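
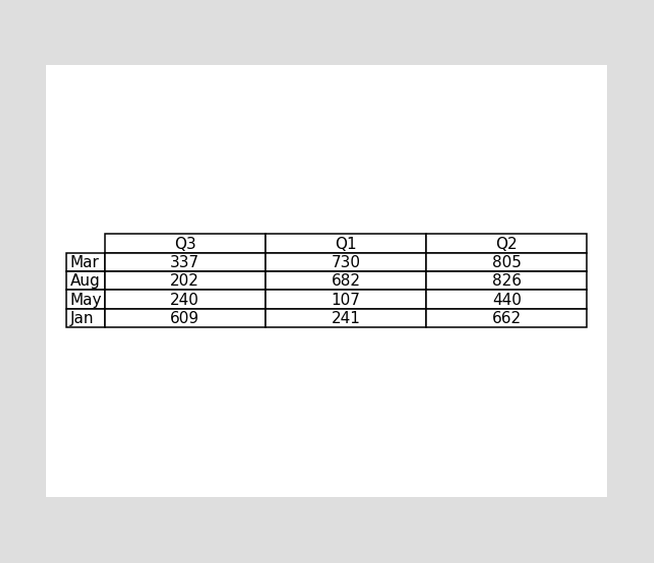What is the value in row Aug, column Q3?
202

The (Aug, Q3) cell reads 202.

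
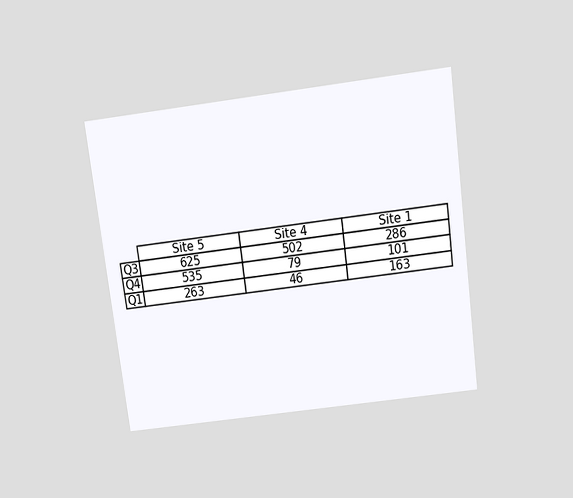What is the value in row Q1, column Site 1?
The chart is tilted about 7° counter-clockwise and viewed slightly from above. The (Q1, Site 1) cell reads 163.

163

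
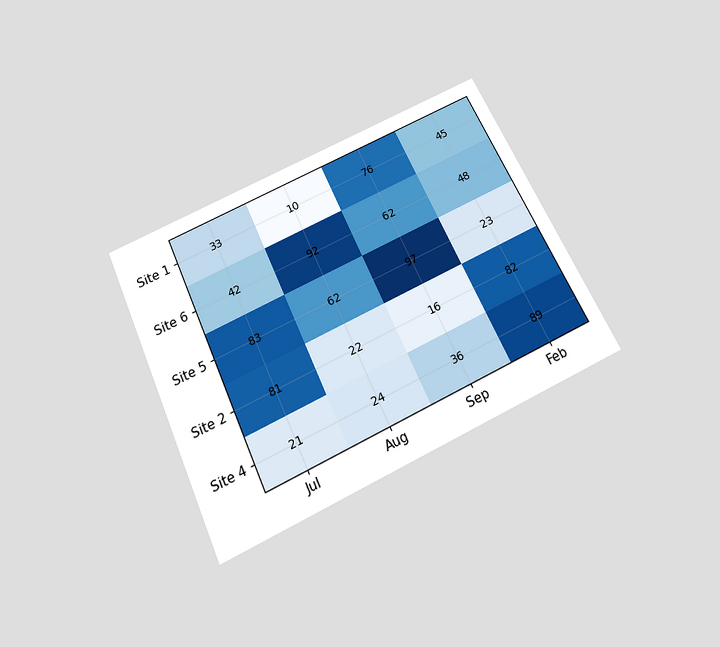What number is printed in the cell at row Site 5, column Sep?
The chart is tilted about 25° counter-clockwise and viewed slightly from below. The (Site 5, Sep) cell reads 97.

97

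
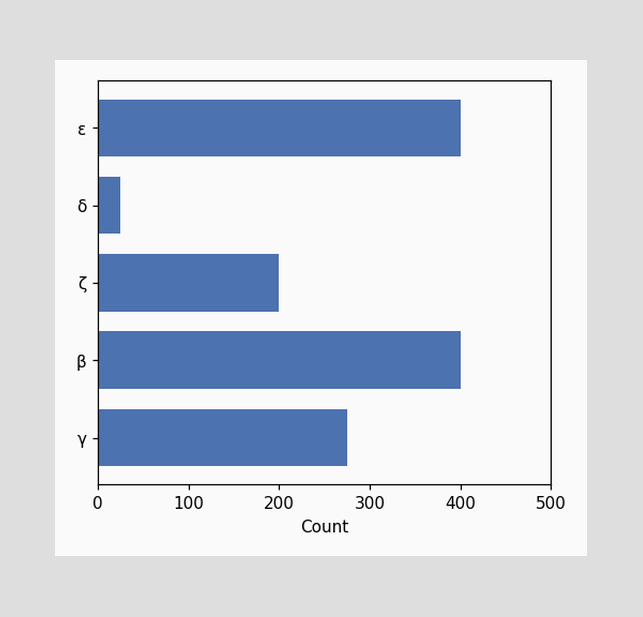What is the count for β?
400

Reading along the chart's x-axis, the β bar reaches 400.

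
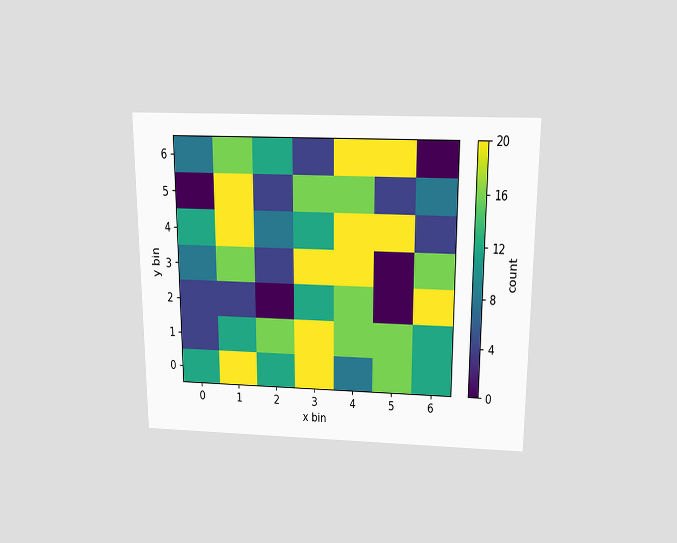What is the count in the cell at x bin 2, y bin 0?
The chart is viewed slightly from above. Matching the cell (2, 0) against the colorbar gives 12.

12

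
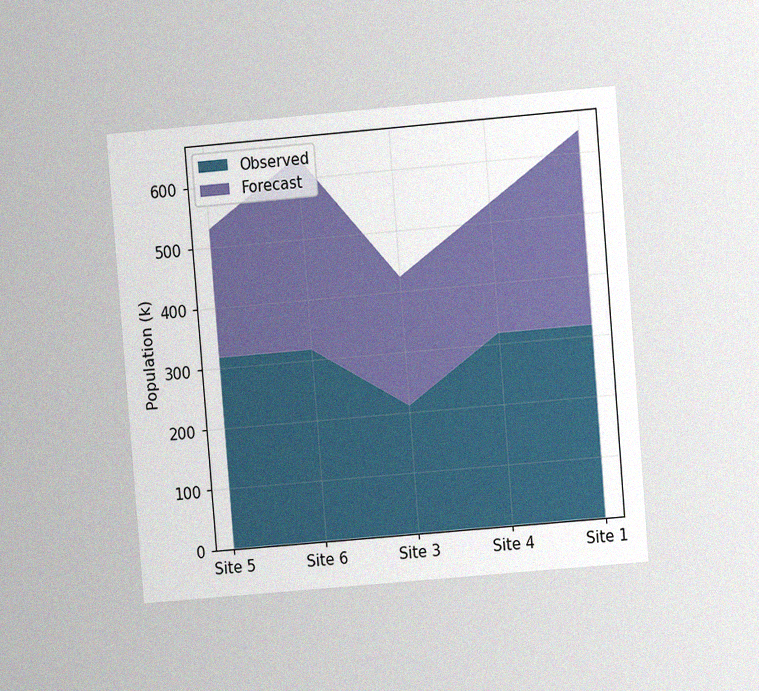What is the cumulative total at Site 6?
636k

The chart is tilted about 5° counter-clockwise and viewed at a slight angle, with some photo noise. The stacked total at Site 6 reaches 636k.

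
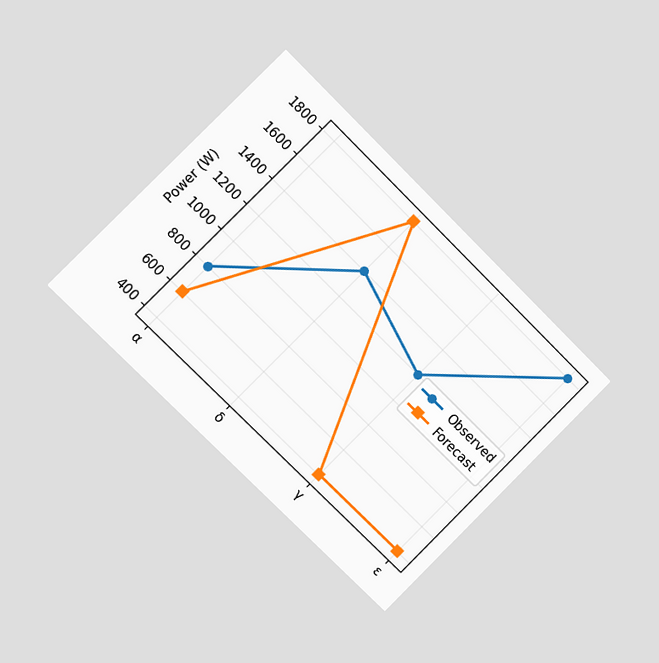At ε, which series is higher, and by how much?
Observed, by 1400W

The chart is tilted about 45° clockwise and viewed slightly from the left. At ε, Observed sits above the other line by 1400W.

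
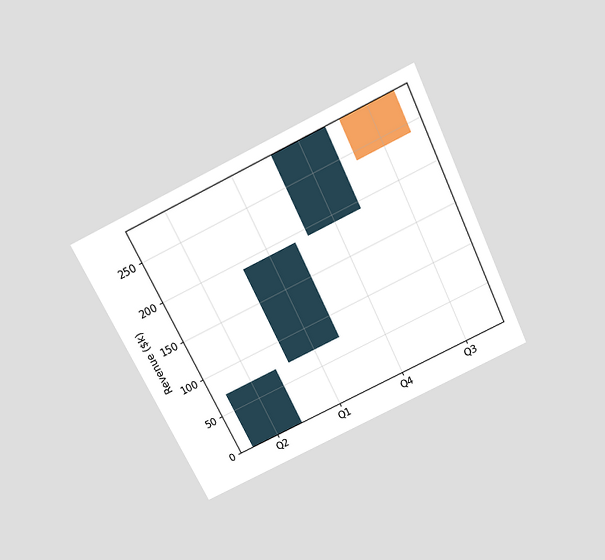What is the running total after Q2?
The chart is tilted about 26° counter-clockwise and viewed slightly from above. After Q2 the running total reaches $72k.

$72k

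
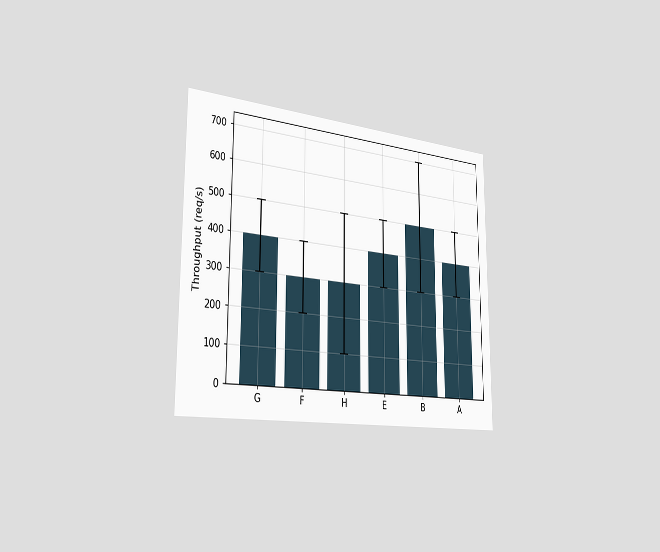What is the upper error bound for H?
500req/s

The chart is viewed slightly from the left. The H bar's upper whisker reaches 500req/s.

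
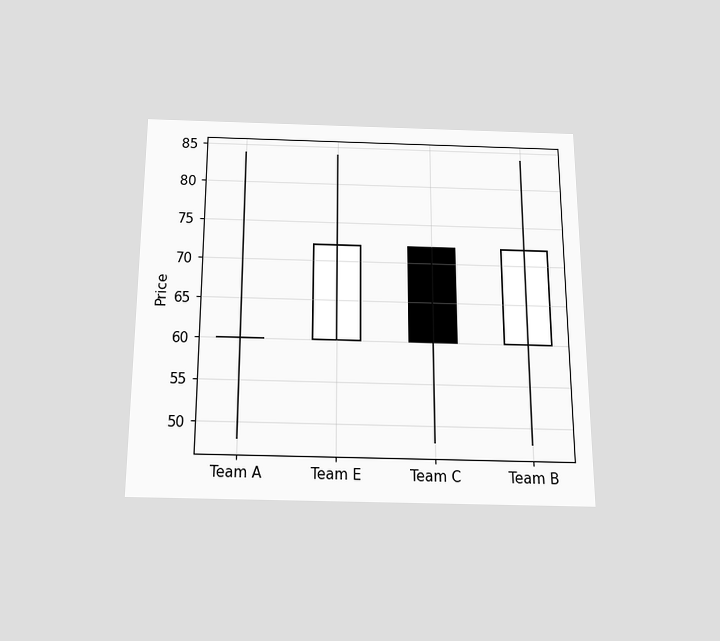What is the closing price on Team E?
The chart is viewed slightly from below. The Team E candle closes at 72.

72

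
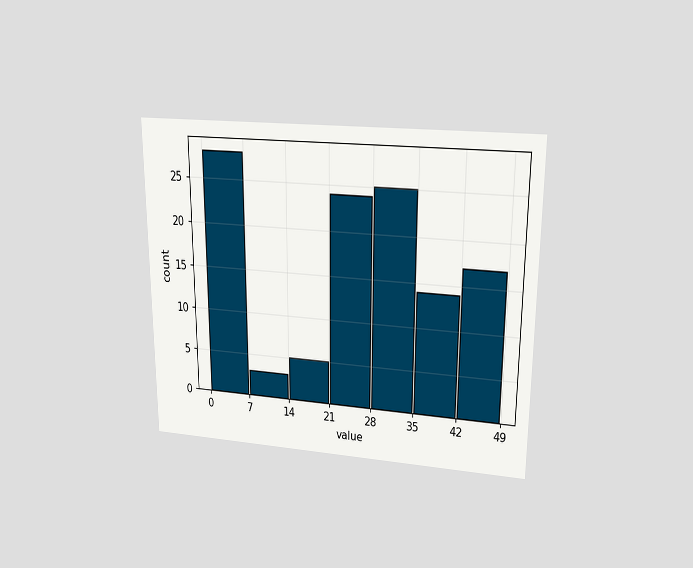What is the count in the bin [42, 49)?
17

The chart is viewed at a slight angle. The [42, 49) bin has height 17.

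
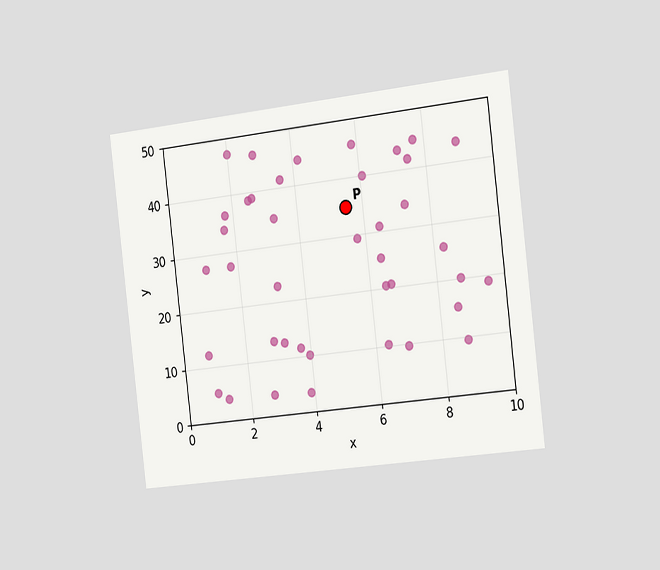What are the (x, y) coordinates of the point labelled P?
The chart is tilted about 7° counter-clockwise and viewed slightly from the right. Following the gridlines from P to each axis, P sits at (5.5, 35).

(5.5, 35)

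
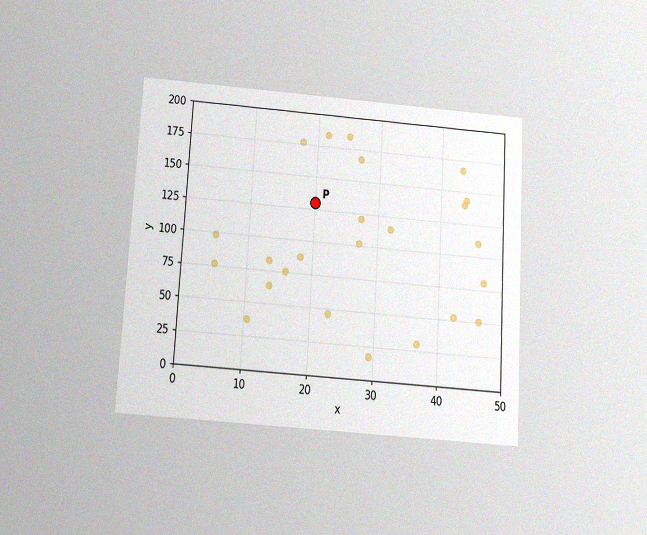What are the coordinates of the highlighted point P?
(20, 130)

The chart is tilted about 3° clockwise and viewed slightly from below, with some photo noise. Following the gridlines from P to each axis, P sits at (20, 130).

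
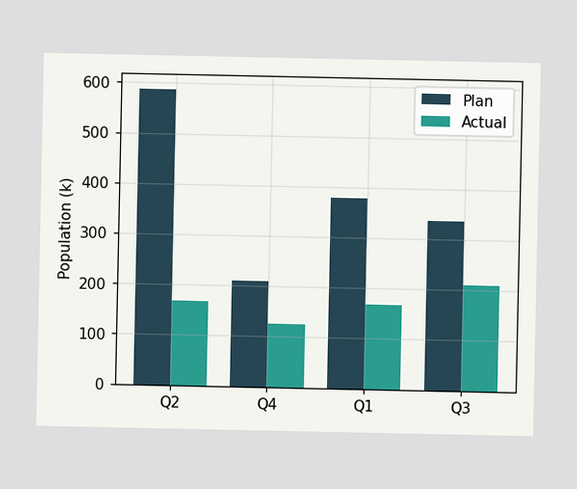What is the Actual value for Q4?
126k

The Actual bar at Q4 reaches 126k on the y-axis.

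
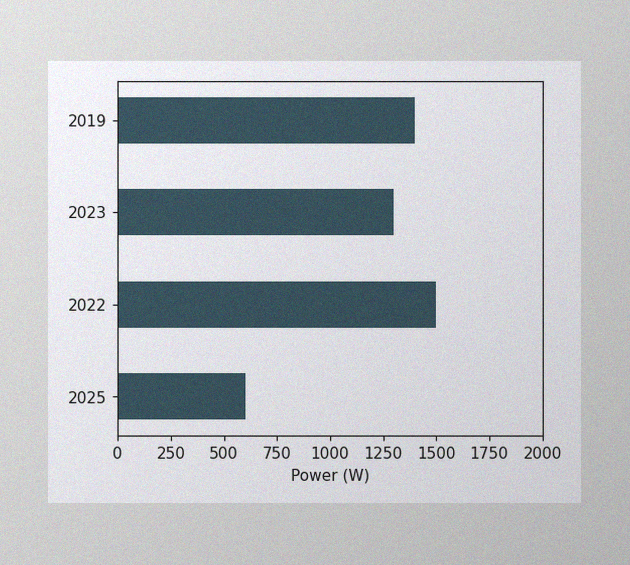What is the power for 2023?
The image has some photo noise and uneven lighting. Reading along the chart's x-axis, the 2023 bar reaches 1300W.

1300W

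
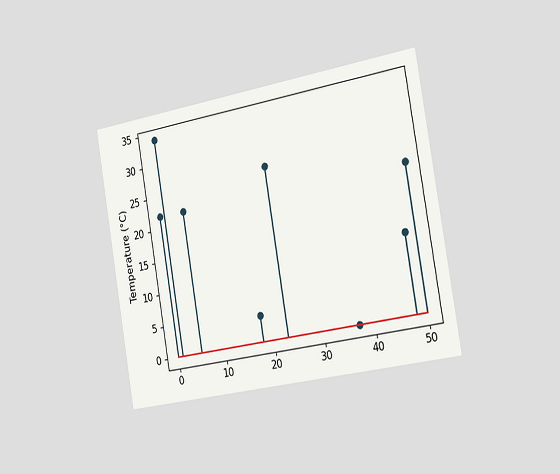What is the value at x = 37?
0°C

The chart is tilted about 10° counter-clockwise and viewed slightly from the right. The stem at x=37 reaches 0°C.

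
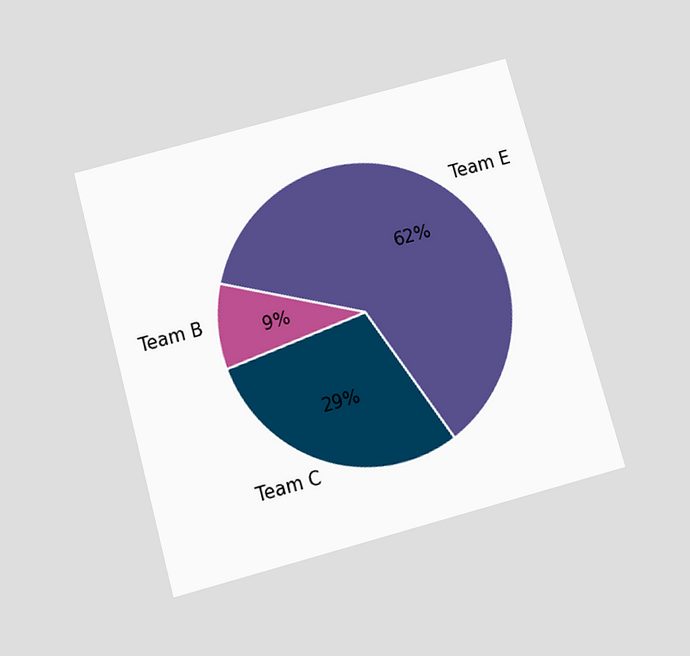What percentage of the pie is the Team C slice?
The chart is tilted about 15° counter-clockwise and viewed slightly from below. The Team C slice takes up 29% of the pie.

29%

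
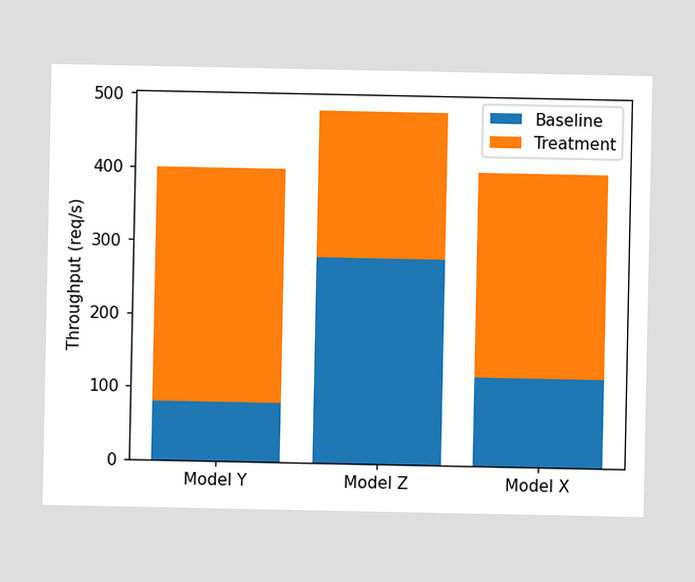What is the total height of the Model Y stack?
400req/s

The Model Y stack's top reaches 400req/s on the y-axis.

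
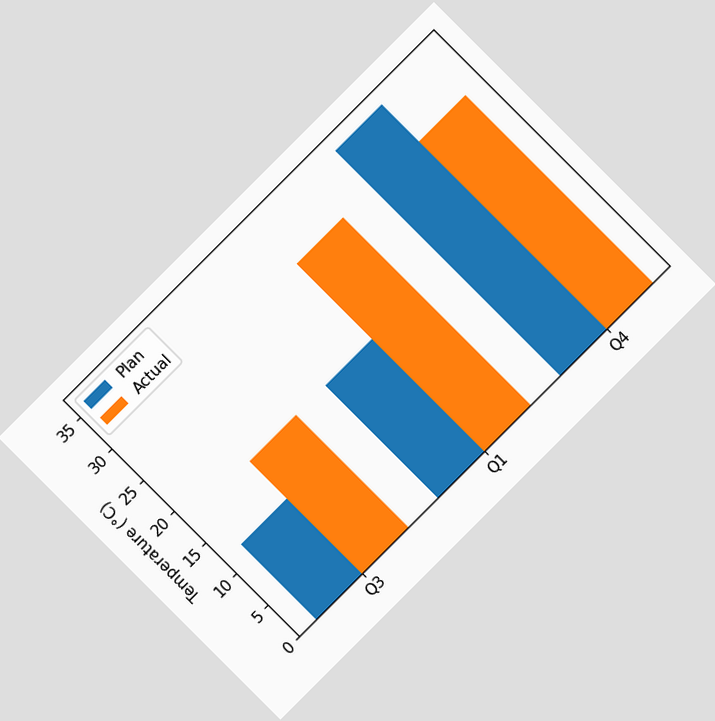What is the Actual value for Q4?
30°C

The chart is tilted about 45° counter-clockwise. The Actual bar at Q4 reaches 30°C on the y-axis.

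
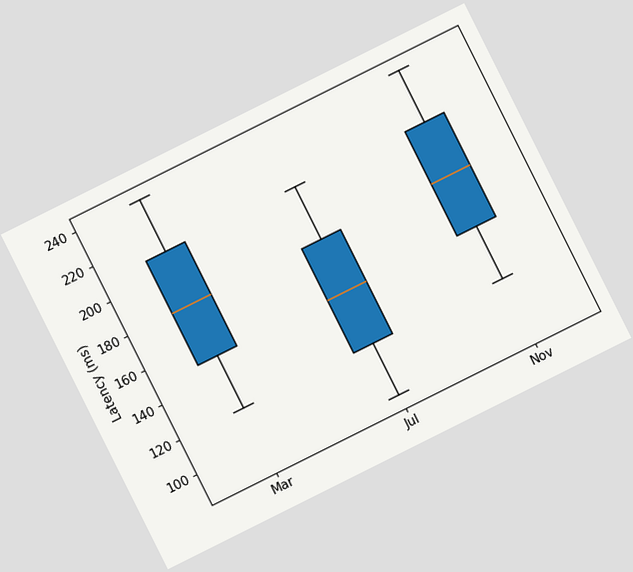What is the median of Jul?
The chart is tilted about 27° counter-clockwise. The median line in the Jul box sits at 150ms.

150ms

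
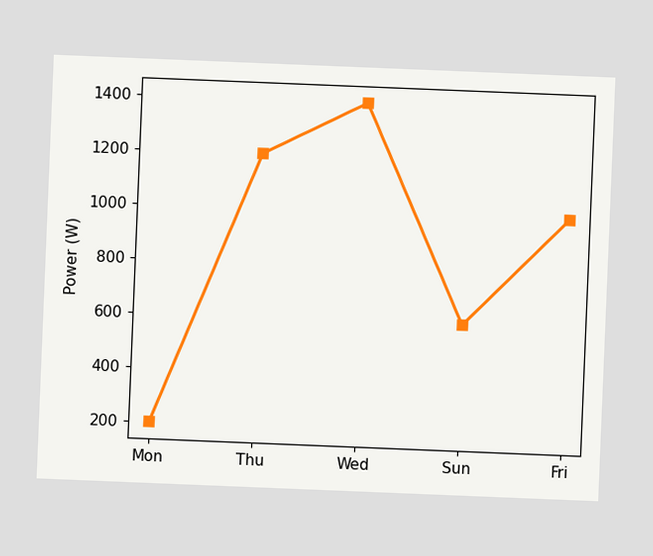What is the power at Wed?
1400W

The chart is tilted about 2° clockwise. At Wed, the line is at 1400W.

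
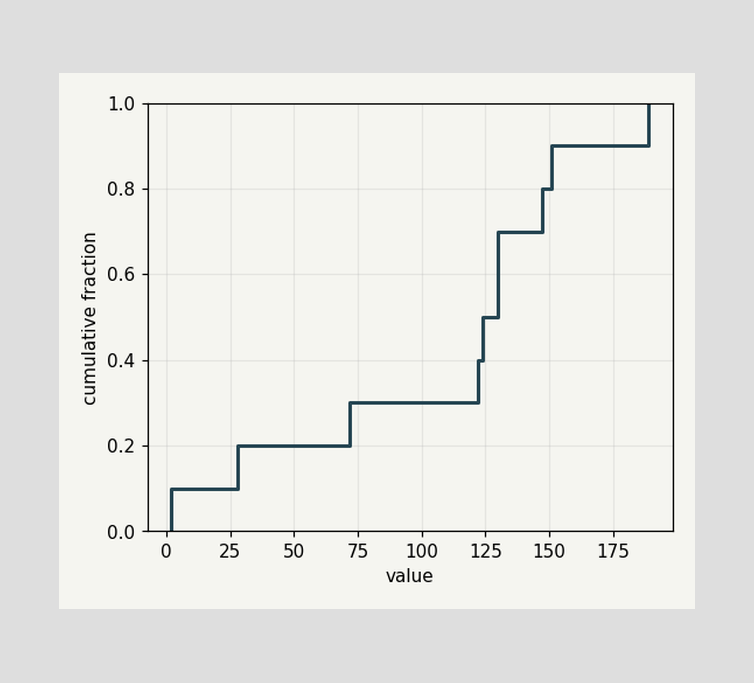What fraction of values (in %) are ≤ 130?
70%

At x=130 the ECDF step is at 70%.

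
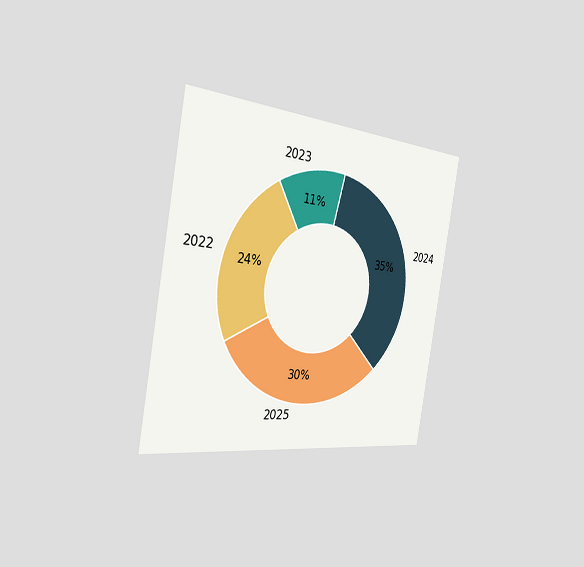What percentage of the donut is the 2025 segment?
The chart is tilted about 10° clockwise and viewed slightly from the left. The 2025 segment takes up 30% of the ring.

30%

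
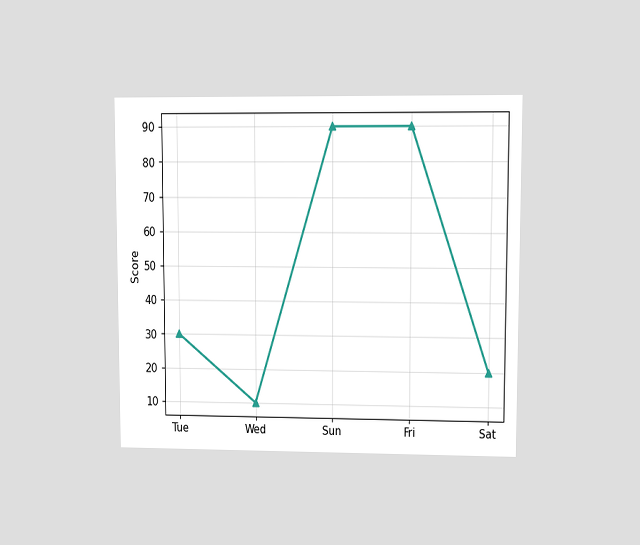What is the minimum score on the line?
The chart is viewed at a slight angle. The lowest point is at Wed, and reading across to the y-axis gives 10.

10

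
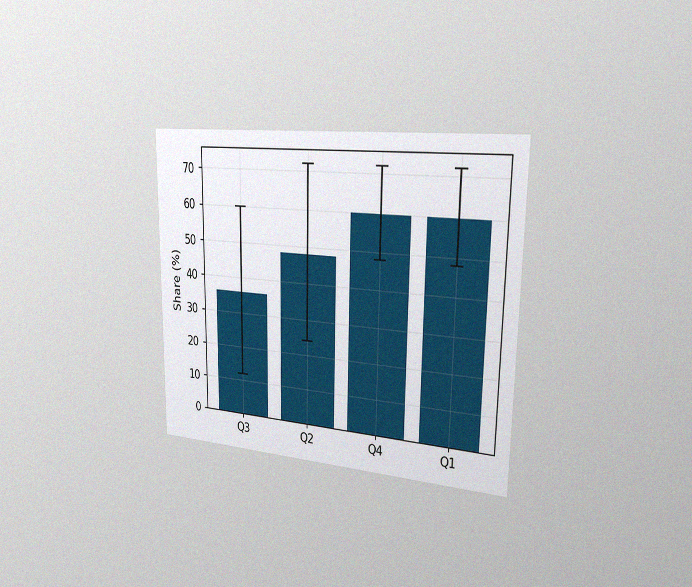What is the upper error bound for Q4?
72%

The chart is viewed slightly from the right, with some photo noise. The Q4 bar's upper whisker reaches 72%.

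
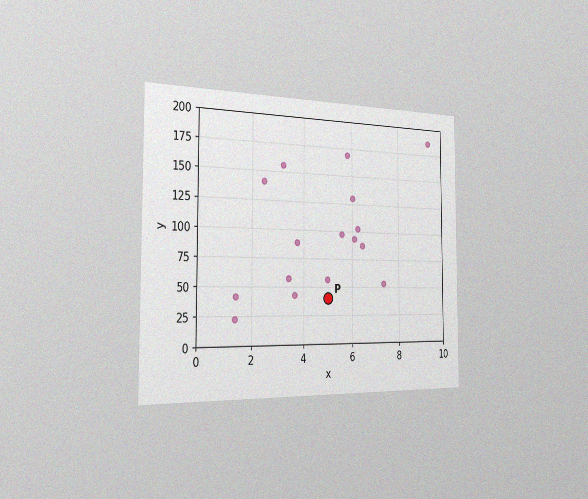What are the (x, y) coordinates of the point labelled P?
(5, 40)

The chart is viewed slightly from the left, with some photo noise. Following the gridlines from P to each axis, P sits at (5, 40).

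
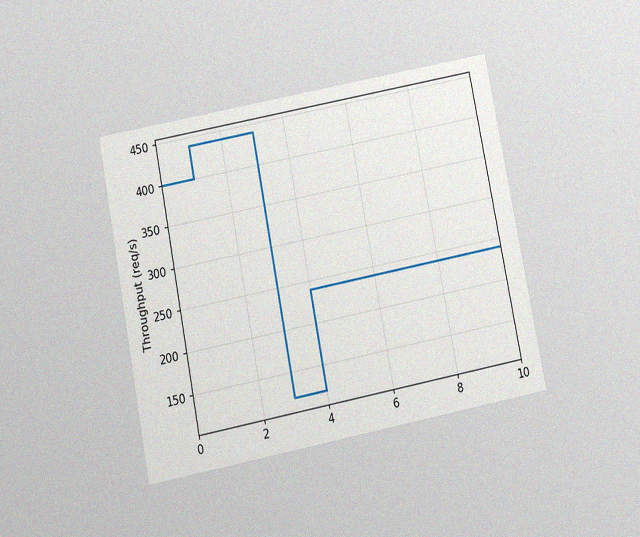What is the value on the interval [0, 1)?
400req/s

The chart is tilted about 11° counter-clockwise and viewed slightly from below, with some photo noise. On [0, 1) the step sits at 400req/s.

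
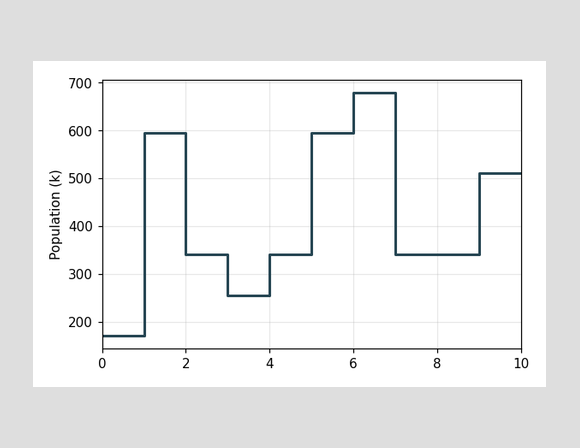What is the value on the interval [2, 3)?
340k

On [2, 3) the step sits at 340k.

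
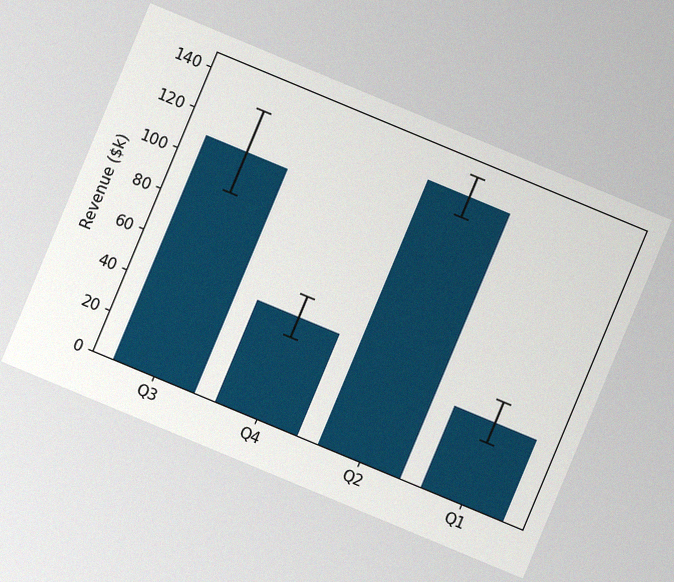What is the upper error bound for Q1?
$50k

The chart is tilted about 23° clockwise, with some photo noise. The Q1 bar's upper whisker reaches $50k.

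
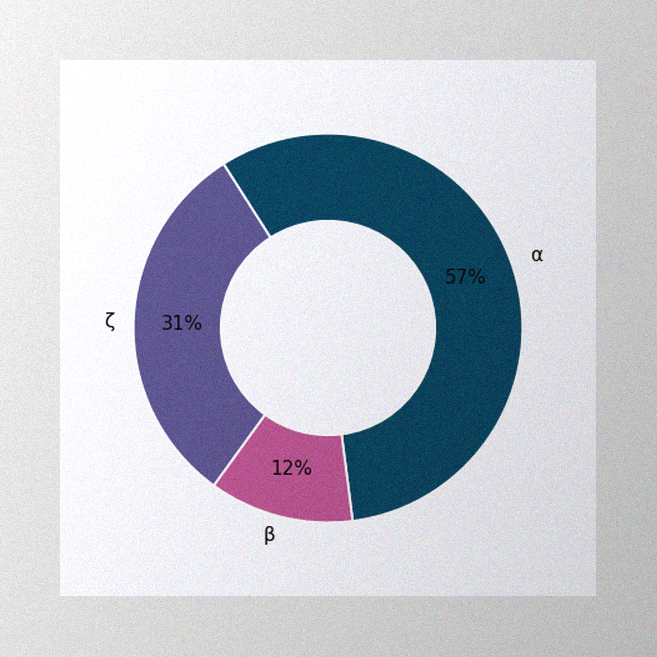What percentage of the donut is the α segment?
The image has some photo noise and uneven lighting. The α segment takes up 57% of the ring.

57%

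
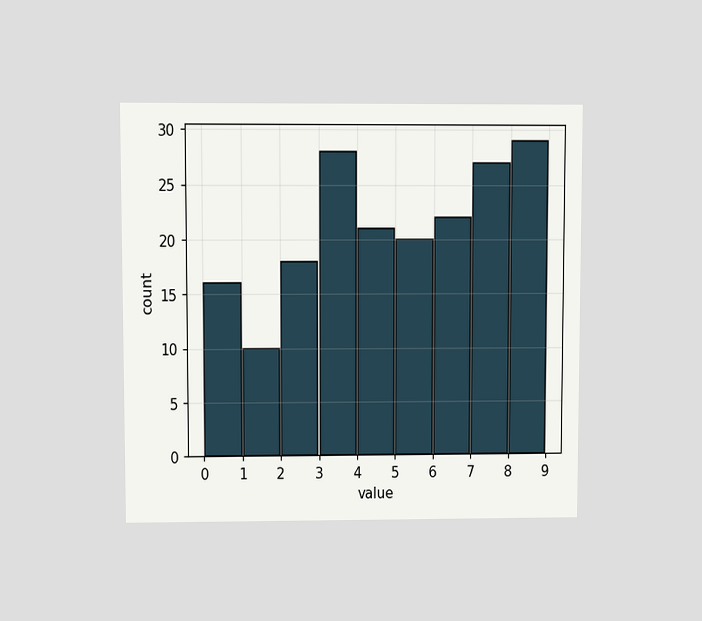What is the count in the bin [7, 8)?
The chart is viewed at a slight angle. The [7, 8) bin has height 27.

27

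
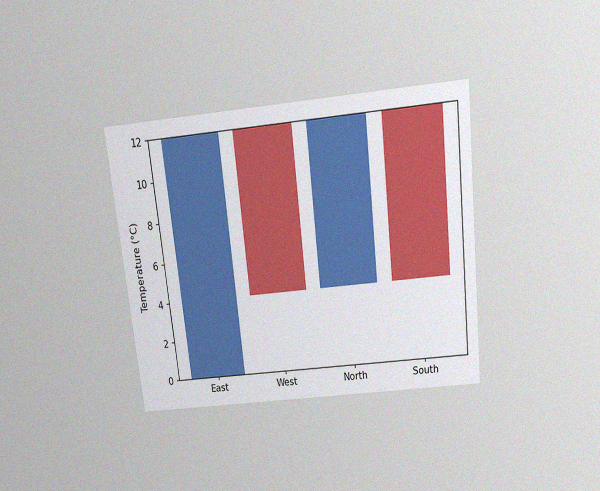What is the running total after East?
12°C

The chart is tilted about 6° counter-clockwise and viewed slightly from above, with some photo noise. After East the running total reaches 12°C.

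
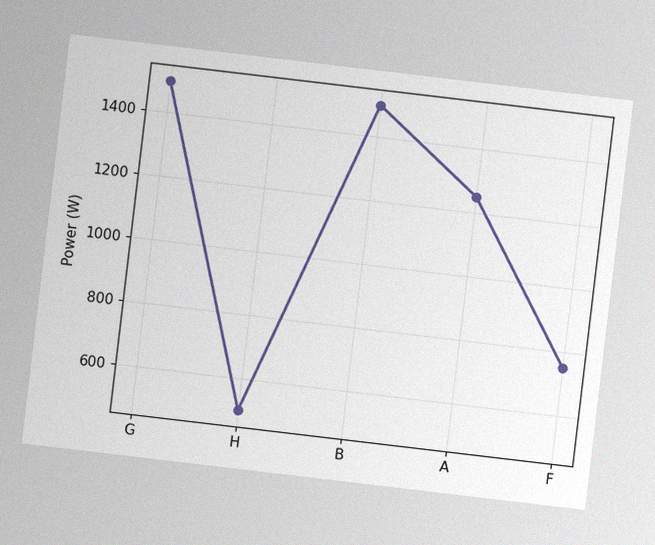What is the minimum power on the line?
The chart is tilted about 7° clockwise, with some photo noise. The lowest point is at H, and reading across to the y-axis gives 500W.

500W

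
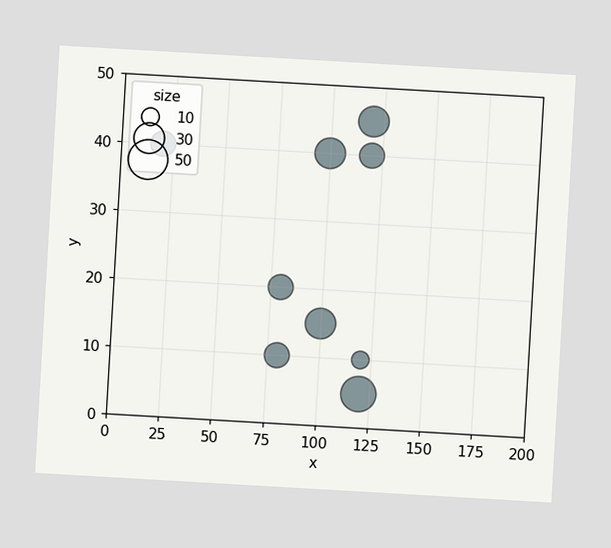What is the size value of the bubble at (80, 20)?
The chart is tilted about 3° clockwise. Matching the bubble at (80, 20) against the size legend gives 20.

20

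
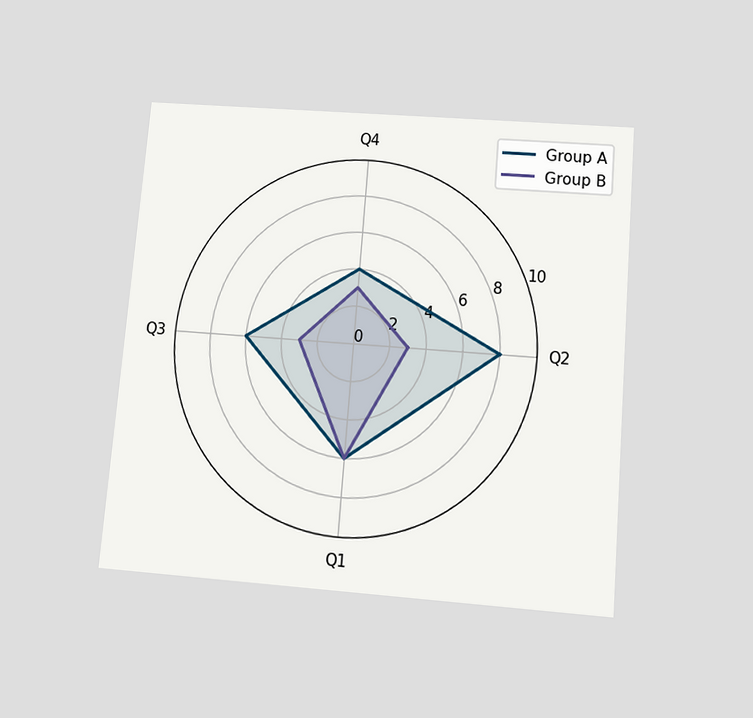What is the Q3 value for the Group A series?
6

The chart is tilted about 5° clockwise and viewed slightly from below. On the Q3 axis, Group A reaches 6.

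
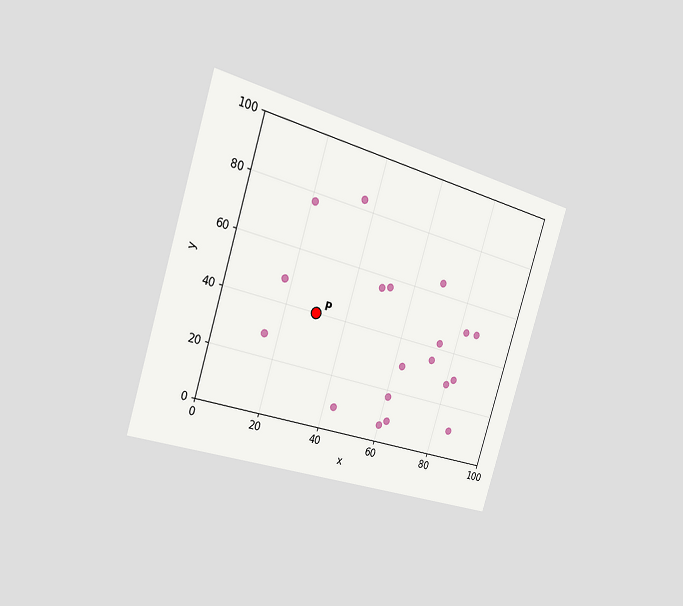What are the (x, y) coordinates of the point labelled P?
The chart is tilted about 17° clockwise and viewed slightly from the left. Following the gridlines from P to each axis, P sits at (30, 40).

(30, 40)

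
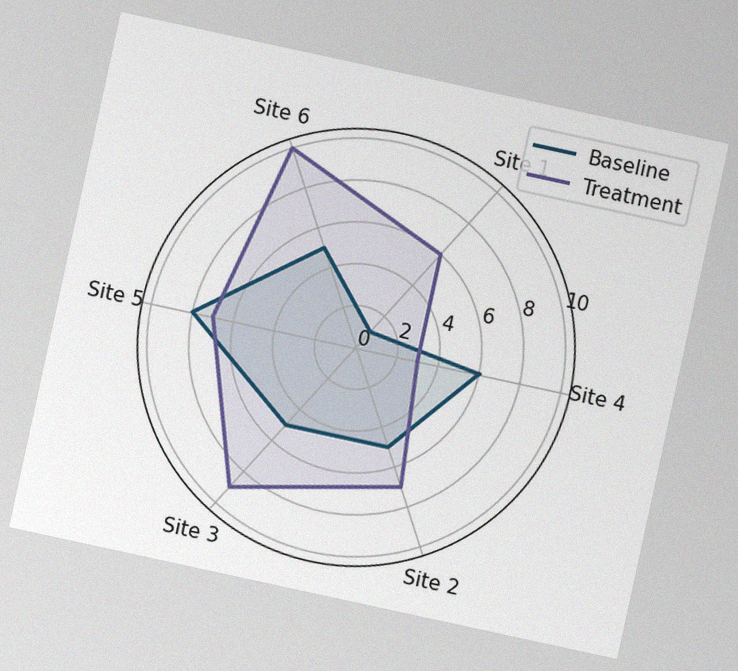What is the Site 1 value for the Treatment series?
6

The chart is tilted about 12° clockwise, with some photo noise. On the Site 1 axis, Treatment reaches 6.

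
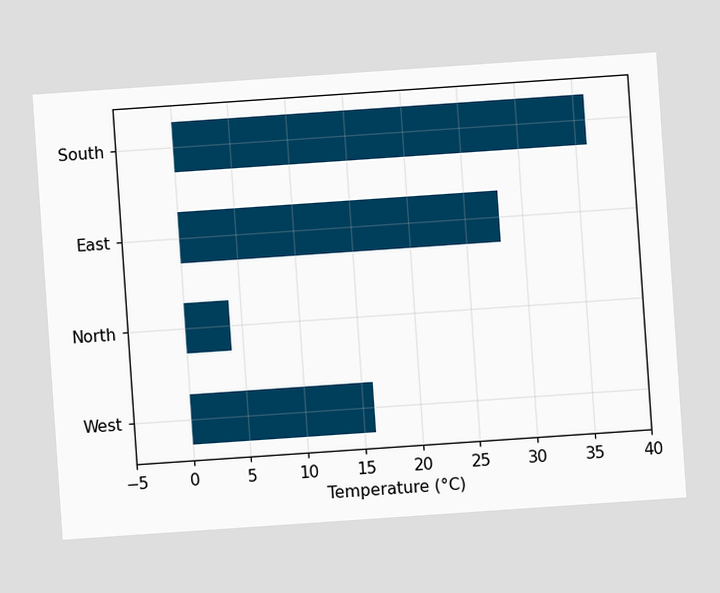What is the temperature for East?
The chart is tilted about 4° counter-clockwise. Reading along the chart's x-axis, the East bar reaches 28°C.

28°C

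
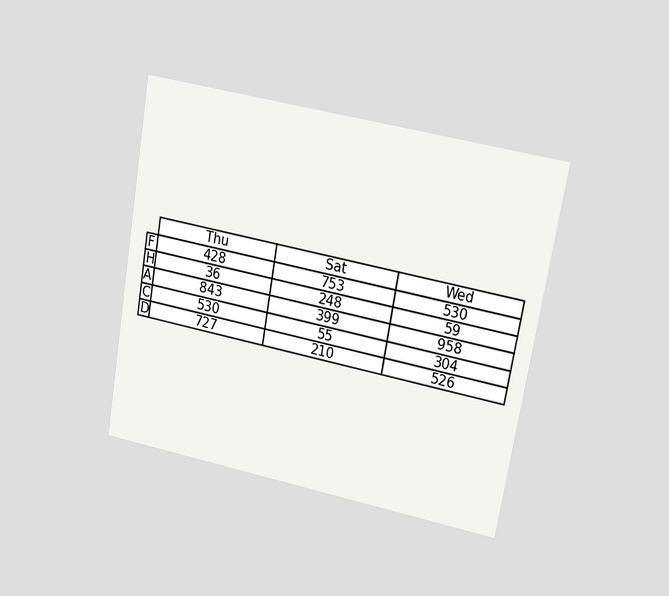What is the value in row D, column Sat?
210

The chart is tilted about 10° clockwise and viewed at a slight angle. The (D, Sat) cell reads 210.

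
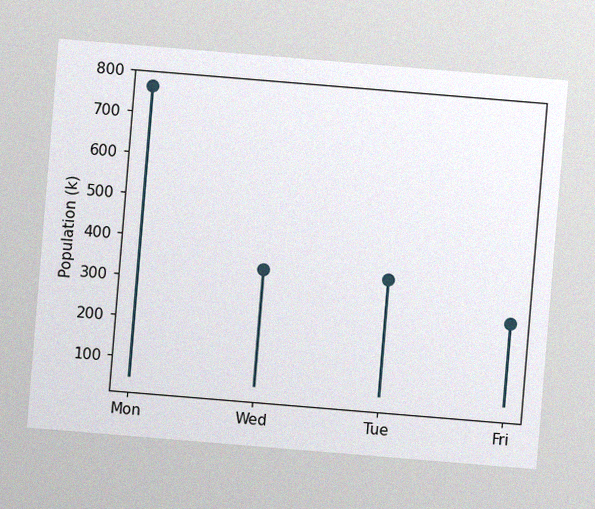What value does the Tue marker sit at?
340k

The chart is tilted about 5° clockwise, with some photo noise. The Tue marker sits at 340k.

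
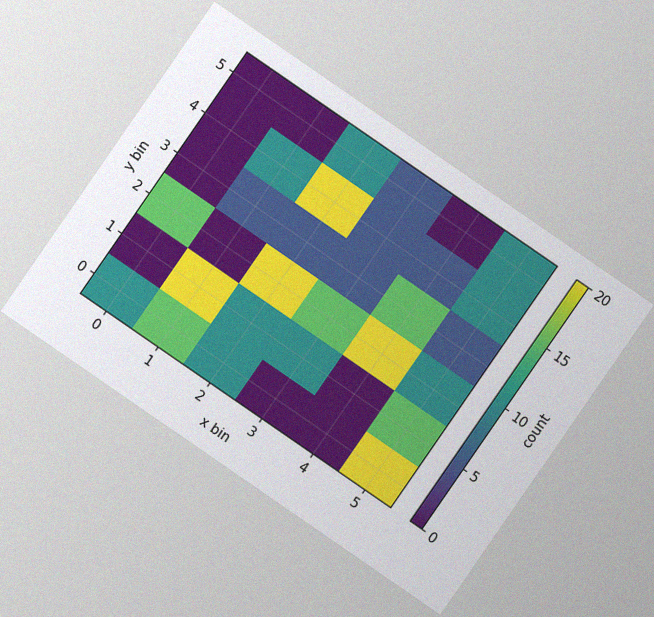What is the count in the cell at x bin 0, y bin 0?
The chart is tilted about 35° clockwise, with some photo noise. Matching the cell (0, 0) against the colorbar gives 10.

10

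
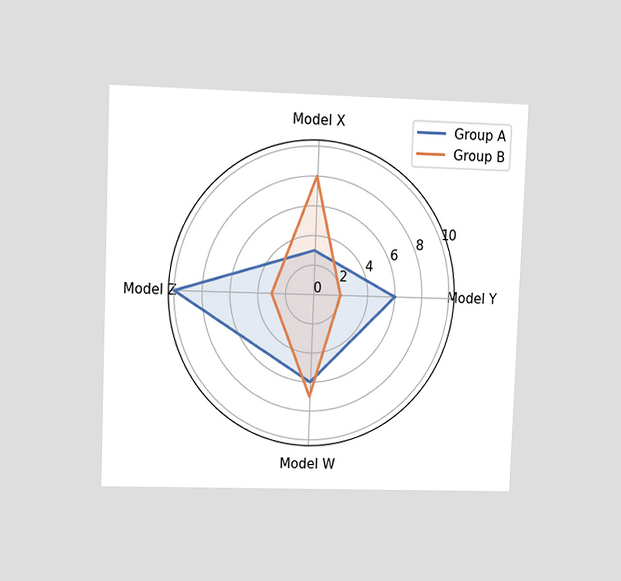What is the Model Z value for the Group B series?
The chart is tilted about 2° clockwise and viewed at a slight angle. On the Model Z axis, Group B reaches 3.

3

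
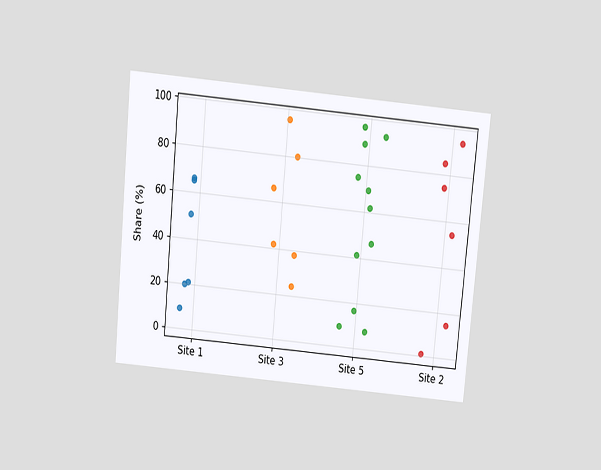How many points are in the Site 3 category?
6

The chart is tilted about 5° clockwise and viewed slightly from above. Counting the markers in the Site 3 column gives 6.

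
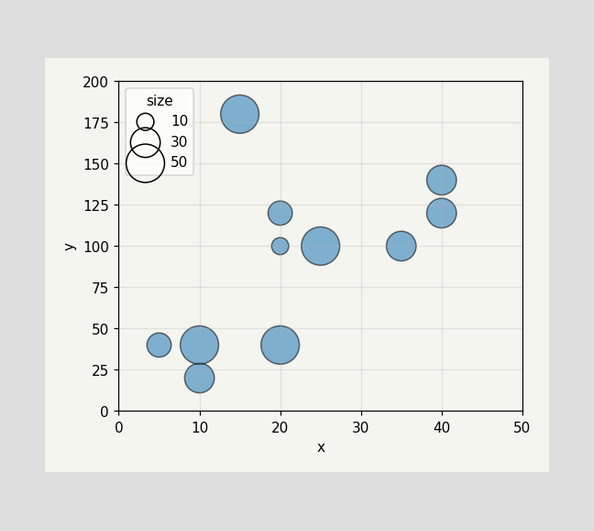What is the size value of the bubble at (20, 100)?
10

Matching the bubble at (20, 100) against the size legend gives 10.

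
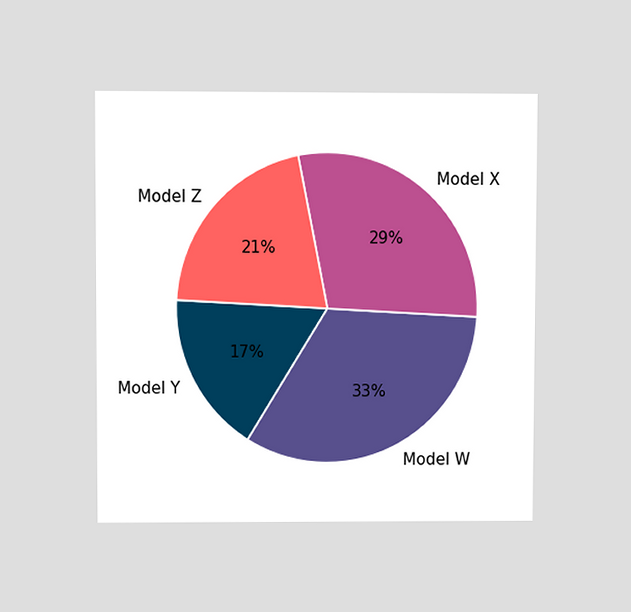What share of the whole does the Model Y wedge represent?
The chart is viewed at a slight angle. The Model Y slice takes up 17% of the pie.

17%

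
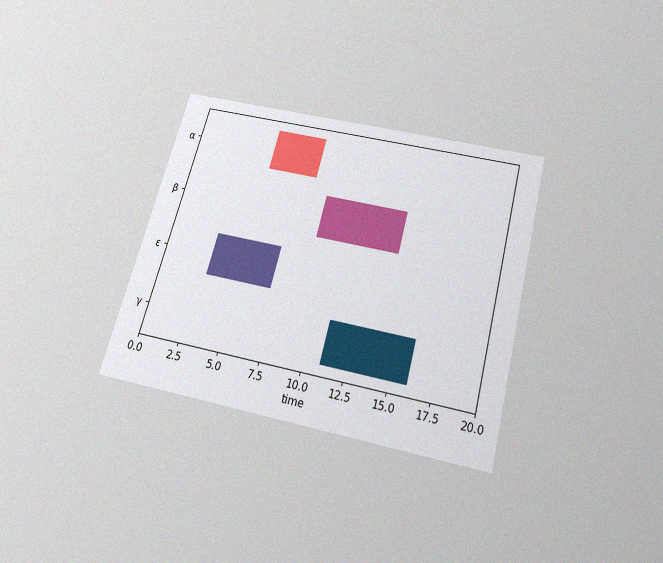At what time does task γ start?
11

The chart is tilted about 15° clockwise and viewed slightly from below, with some photo noise. The γ bar begins at t=11.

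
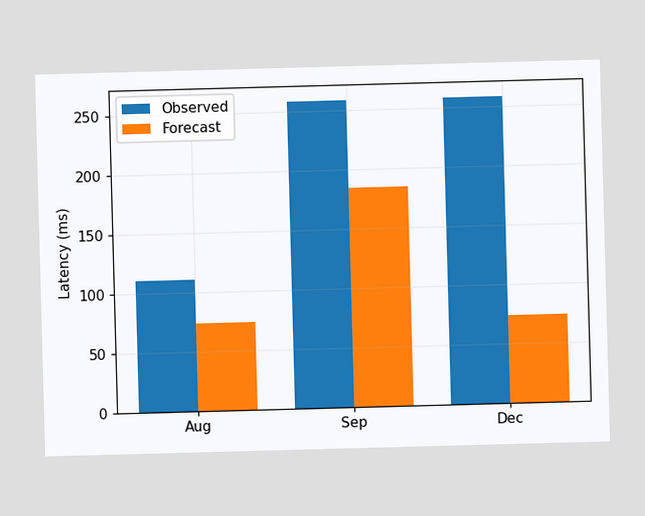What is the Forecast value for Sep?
185ms

The Forecast bar at Sep reaches 185ms on the y-axis.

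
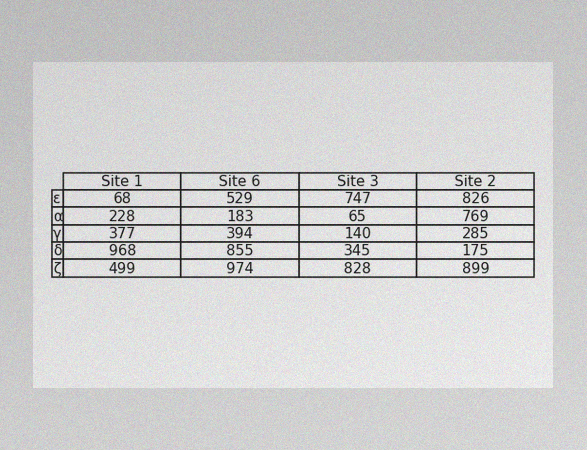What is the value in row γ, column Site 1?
The image has some photo noise and uneven lighting. The (γ, Site 1) cell reads 377.

377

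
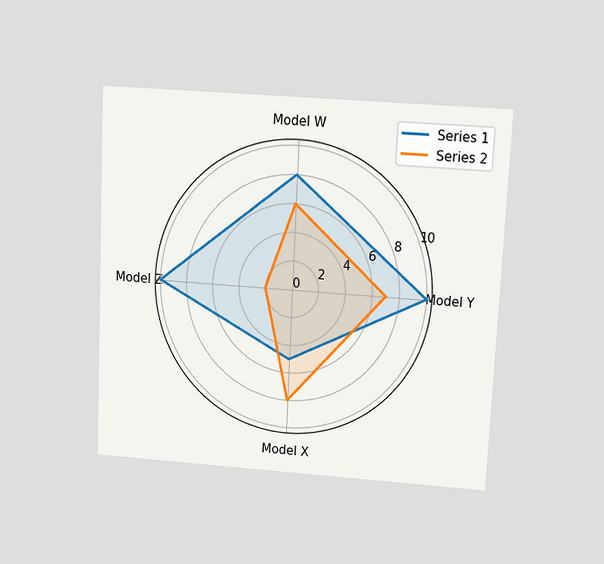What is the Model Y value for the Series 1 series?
The chart is tilted about 3° clockwise and viewed slightly from above. On the Model Y axis, Series 1 reaches 10.

10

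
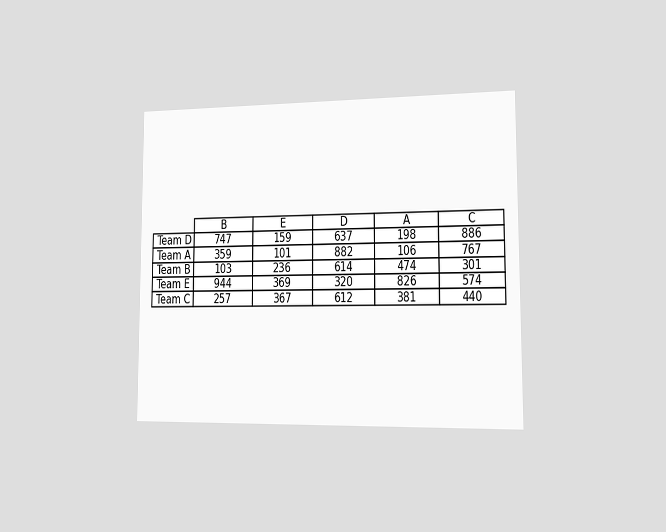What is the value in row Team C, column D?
The chart is viewed slightly from the right. The (Team C, D) cell reads 612.

612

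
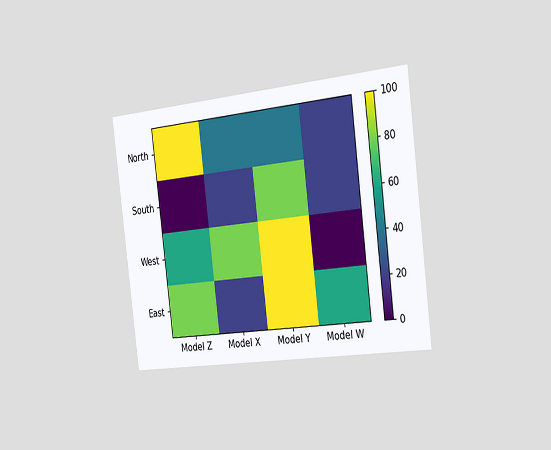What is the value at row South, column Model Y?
80

The chart is tilted about 7° counter-clockwise and viewed slightly from the right. Matching cell (South, Model Y) against the colorbar gives 80.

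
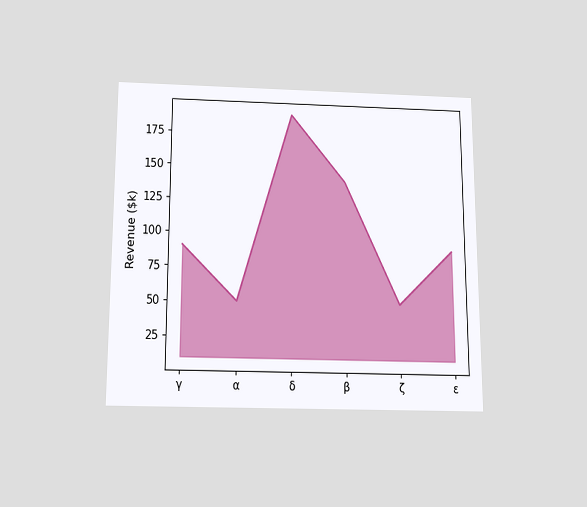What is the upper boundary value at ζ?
$50k

The chart is viewed slightly from below. At ζ the upper boundary is at $50k.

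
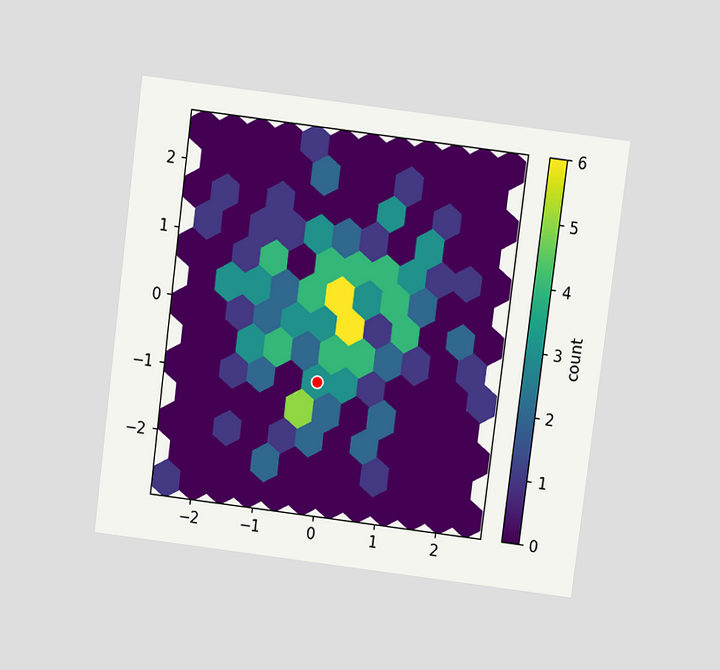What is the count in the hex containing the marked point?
3

The chart is tilted about 7° clockwise and viewed slightly from above. The marked hex reads 3 on the colorbar.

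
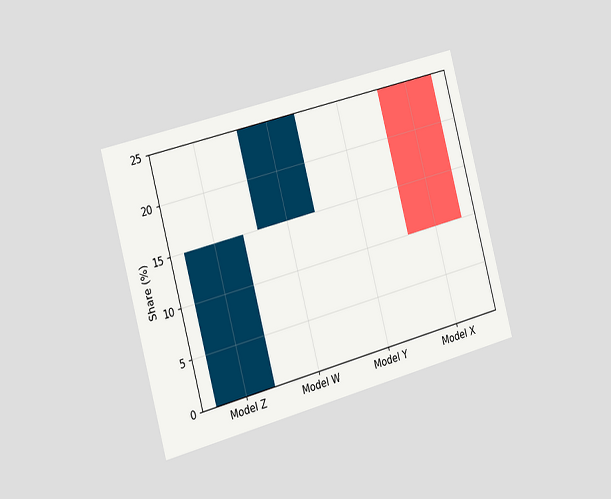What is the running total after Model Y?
The chart is tilted about 15° counter-clockwise and viewed slightly from the left. After Model Y the running total reaches 25%.

25%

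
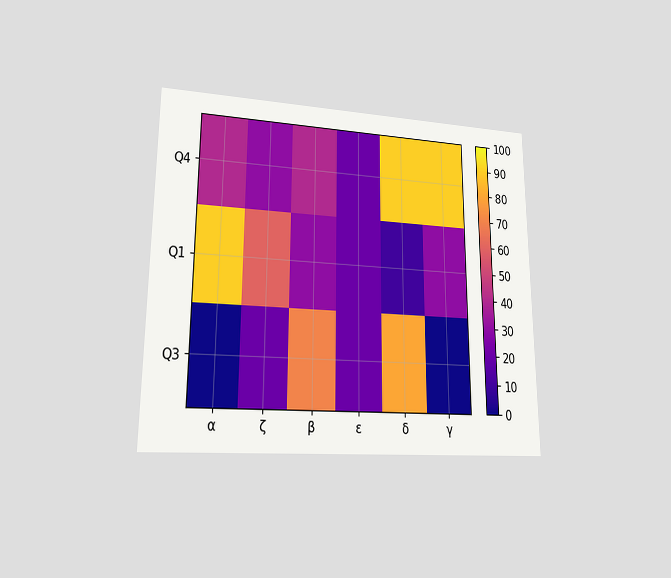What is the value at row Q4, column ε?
The chart is viewed at a slight angle. Matching cell (Q4, ε) against the colorbar gives 20.

20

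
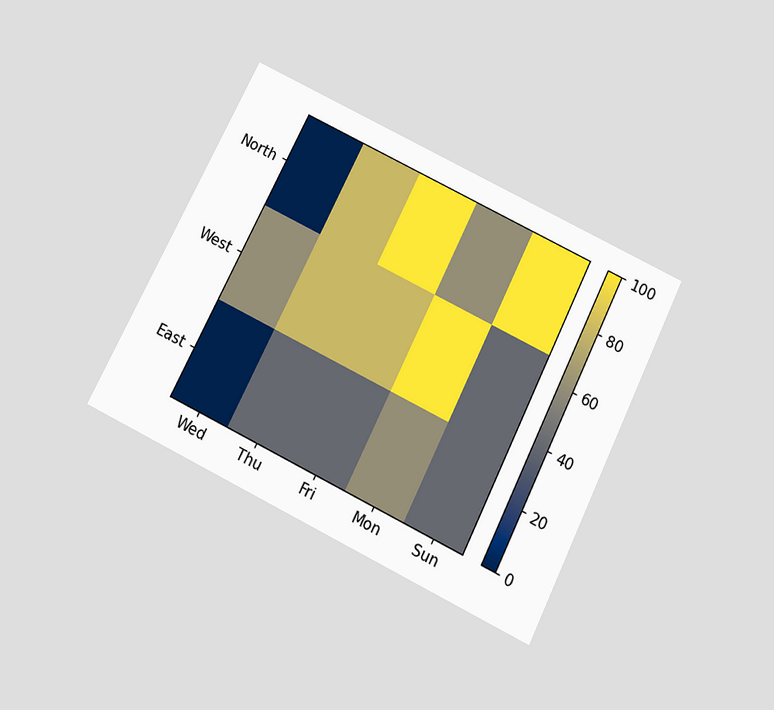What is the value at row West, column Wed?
The chart is tilted about 26° clockwise and viewed slightly from below. Matching cell (West, Wed) against the colorbar gives 60.

60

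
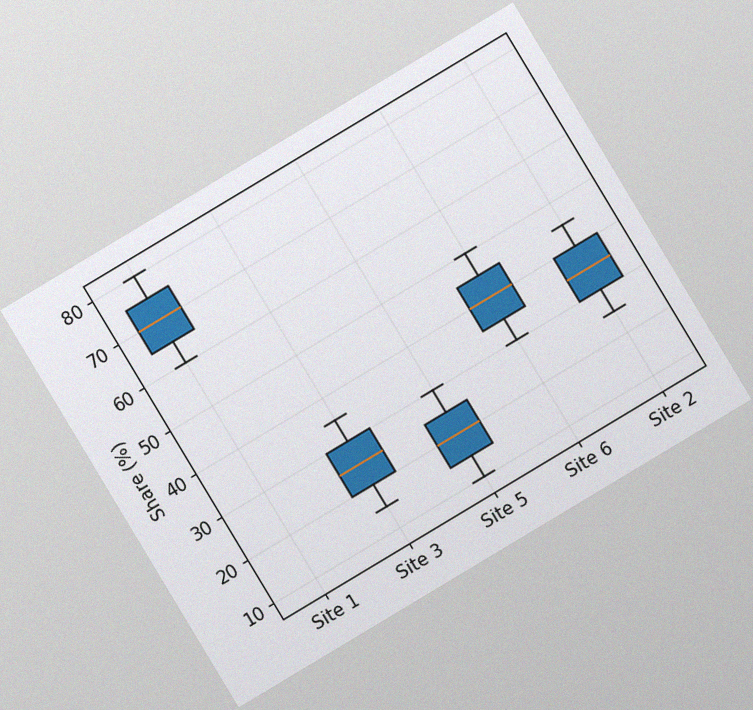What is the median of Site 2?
The chart is tilted about 31° counter-clockwise, with some photo noise. The median line in the Site 2 box sits at 35%.

35%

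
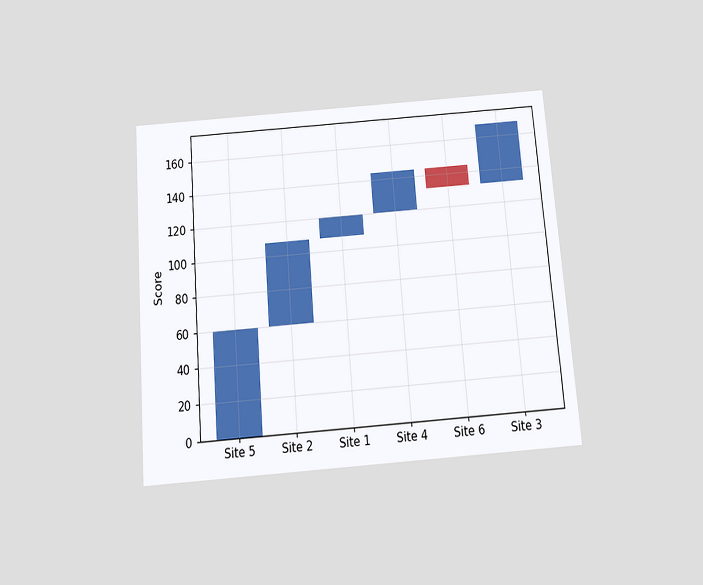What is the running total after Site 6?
132

The chart is tilted about 4° counter-clockwise and viewed slightly from below. After Site 6 the running total reaches 132.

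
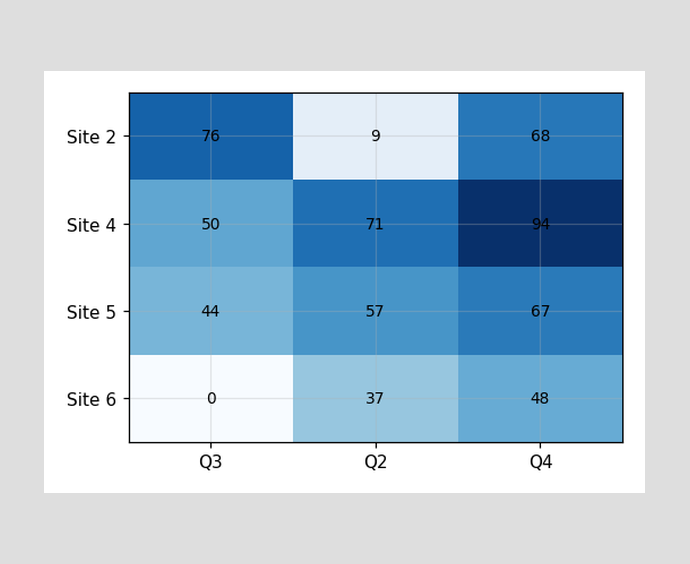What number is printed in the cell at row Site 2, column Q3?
The (Site 2, Q3) cell reads 76.

76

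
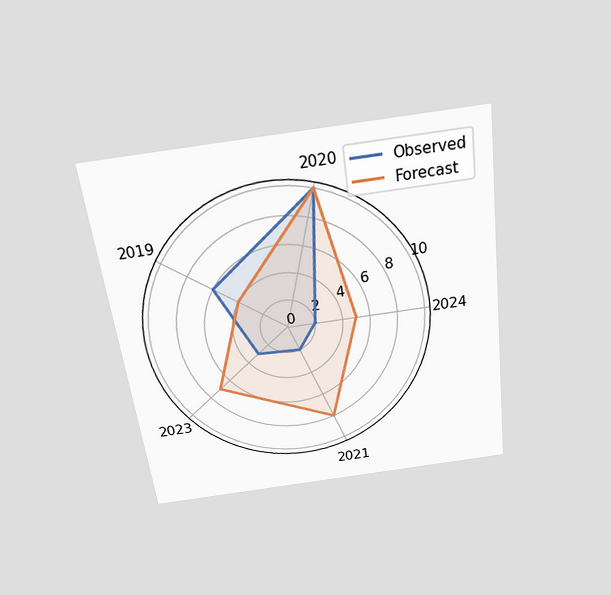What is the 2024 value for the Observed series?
2

The chart is tilted about 7° counter-clockwise and viewed slightly from above. On the 2024 axis, Observed reaches 2.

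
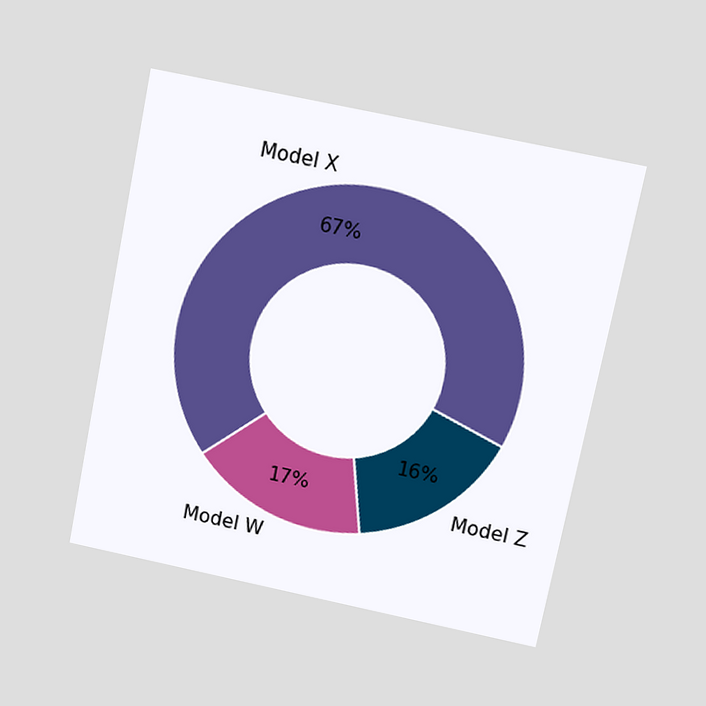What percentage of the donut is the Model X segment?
The chart is tilted about 11° clockwise and viewed at a slight angle. The Model X segment takes up 67% of the ring.

67%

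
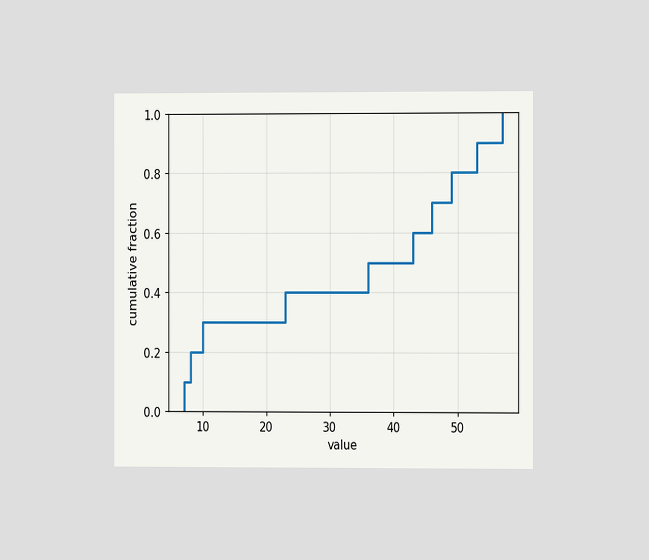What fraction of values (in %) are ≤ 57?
100%

The chart is viewed at a slight angle. At x=57 the ECDF step is at 100%.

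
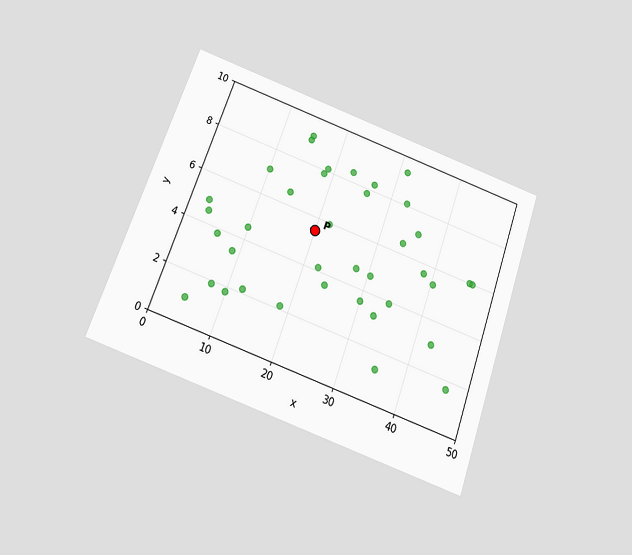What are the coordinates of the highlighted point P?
The chart is tilted about 20° clockwise and viewed slightly from below. Following the gridlines from P to each axis, P sits at (20, 5.5).

(20, 5.5)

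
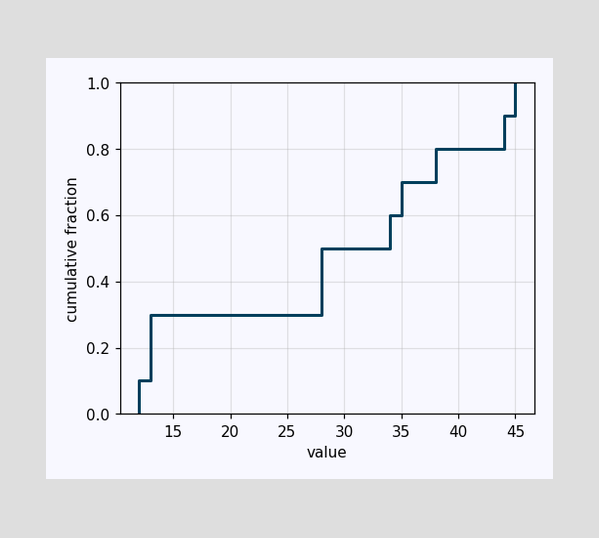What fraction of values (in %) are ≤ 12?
At x=12 the ECDF step is at 10%.

10%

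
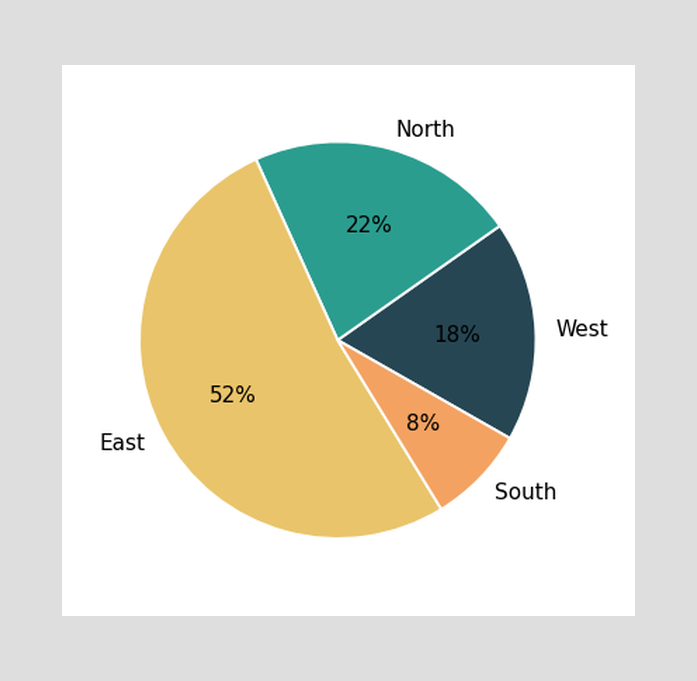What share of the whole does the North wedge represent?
22%

The North slice takes up 22% of the pie.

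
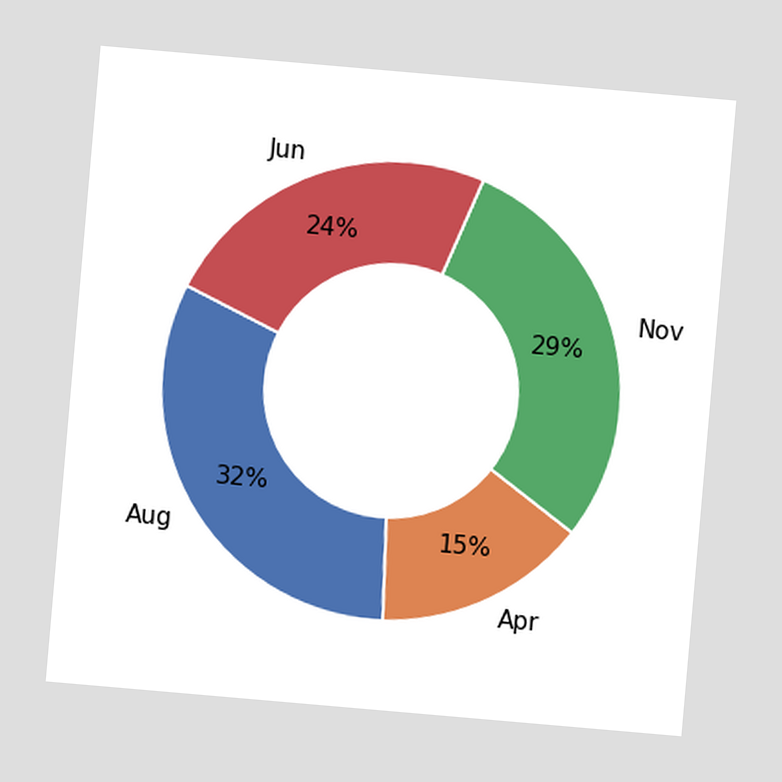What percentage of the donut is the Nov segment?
29%

The chart is tilted about 5° clockwise. The Nov segment takes up 29% of the ring.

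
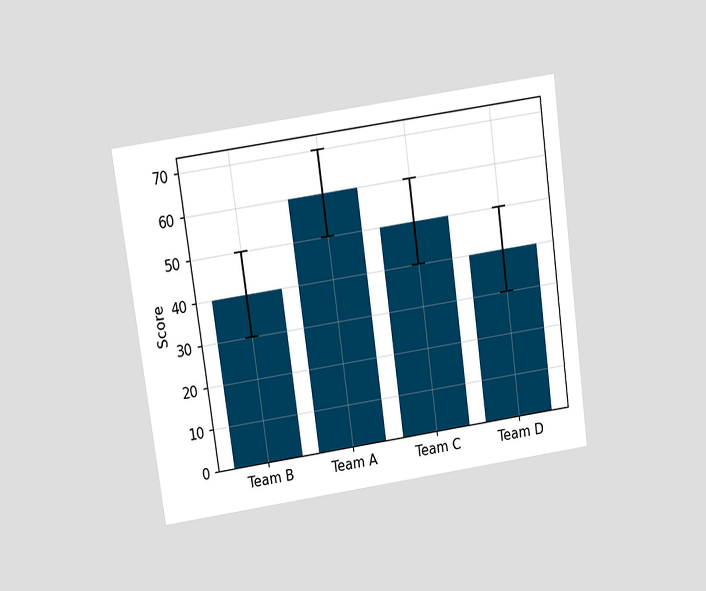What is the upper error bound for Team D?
50

The chart is tilted about 8° counter-clockwise and viewed slightly from above. The Team D bar's upper whisker reaches 50.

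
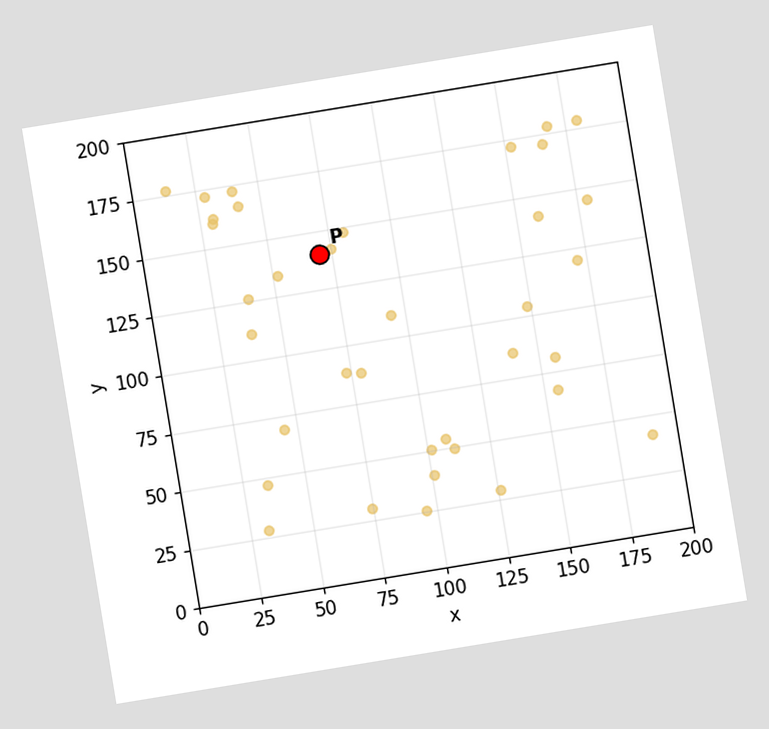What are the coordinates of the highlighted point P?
The chart is tilted about 9° counter-clockwise. Following the gridlines from P to each axis, P sits at (70, 140).

(70, 140)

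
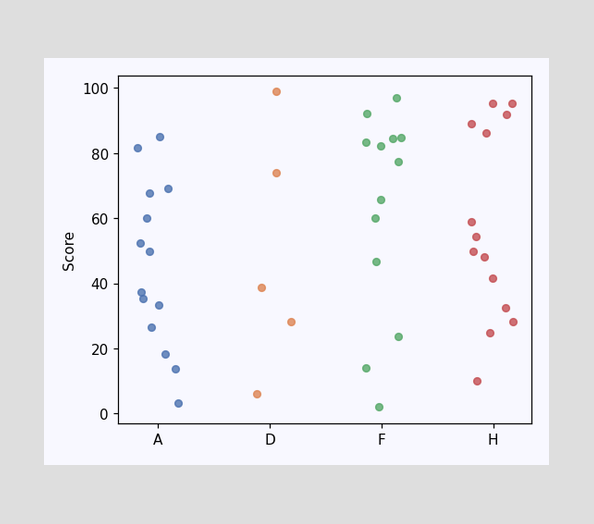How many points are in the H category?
14

Counting the markers in the H column gives 14.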